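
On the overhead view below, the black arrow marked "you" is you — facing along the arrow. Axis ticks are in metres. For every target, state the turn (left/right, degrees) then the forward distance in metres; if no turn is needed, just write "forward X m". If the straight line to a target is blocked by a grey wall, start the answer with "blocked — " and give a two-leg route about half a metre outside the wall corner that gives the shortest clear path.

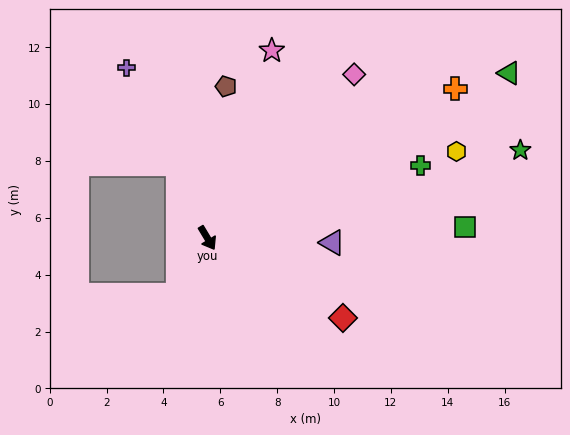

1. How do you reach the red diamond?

turn left 28°, forward 5.5 m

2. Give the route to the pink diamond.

turn left 107°, forward 7.7 m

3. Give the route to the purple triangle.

turn left 57°, forward 4.4 m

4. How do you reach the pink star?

turn left 130°, forward 7.0 m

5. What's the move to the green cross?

turn left 78°, forward 7.9 m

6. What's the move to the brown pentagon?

turn left 142°, forward 5.4 m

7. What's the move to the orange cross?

turn left 90°, forward 10.2 m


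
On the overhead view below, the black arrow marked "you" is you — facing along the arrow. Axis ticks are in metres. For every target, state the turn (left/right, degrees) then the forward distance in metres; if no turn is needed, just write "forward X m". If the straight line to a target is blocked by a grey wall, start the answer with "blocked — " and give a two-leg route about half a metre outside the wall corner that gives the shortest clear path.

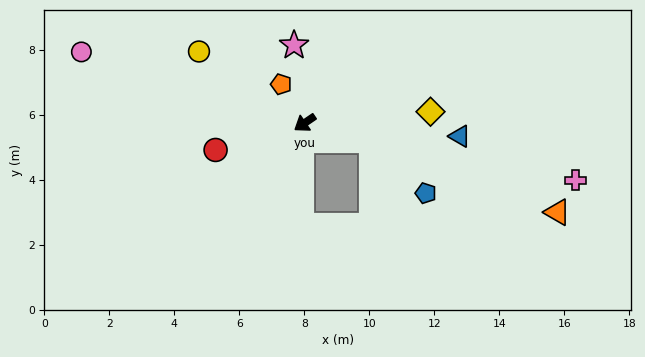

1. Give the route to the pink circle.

turn right 52°, forward 7.2 m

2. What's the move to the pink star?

turn right 116°, forward 2.4 m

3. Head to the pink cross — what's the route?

turn left 134°, forward 8.5 m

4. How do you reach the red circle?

turn right 17°, forward 2.9 m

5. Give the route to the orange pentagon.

turn right 93°, forward 1.4 m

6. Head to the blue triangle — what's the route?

turn left 141°, forward 4.8 m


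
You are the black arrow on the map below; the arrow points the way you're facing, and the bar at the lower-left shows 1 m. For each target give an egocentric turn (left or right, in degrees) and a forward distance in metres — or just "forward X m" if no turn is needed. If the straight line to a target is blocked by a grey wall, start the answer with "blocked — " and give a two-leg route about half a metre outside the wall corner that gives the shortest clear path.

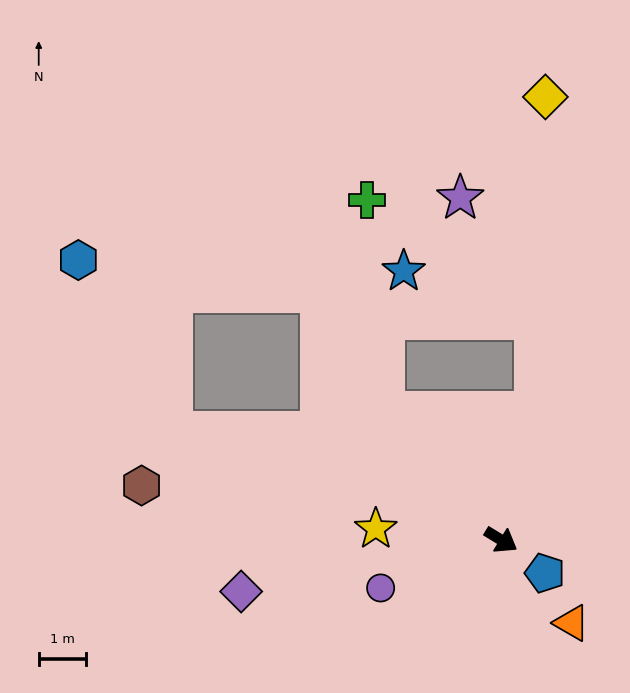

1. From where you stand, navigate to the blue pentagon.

turn right 6°, forward 1.2 m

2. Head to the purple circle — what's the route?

turn right 127°, forward 2.7 m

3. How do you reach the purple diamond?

turn right 137°, forward 5.6 m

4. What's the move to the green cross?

blocked — turn left 164°, forward 3.7 m, then turn right 38°, forward 4.5 m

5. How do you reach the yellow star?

turn right 154°, forward 2.7 m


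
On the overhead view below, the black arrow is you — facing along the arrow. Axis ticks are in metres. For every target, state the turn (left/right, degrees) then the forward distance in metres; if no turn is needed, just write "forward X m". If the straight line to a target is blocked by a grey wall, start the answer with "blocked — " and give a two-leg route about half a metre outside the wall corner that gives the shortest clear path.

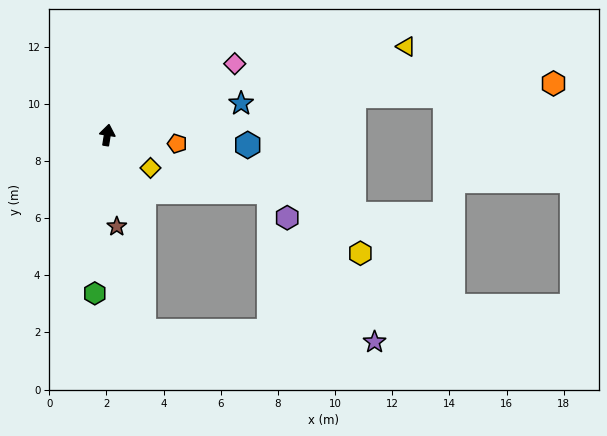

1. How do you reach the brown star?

turn right 165°, forward 3.2 m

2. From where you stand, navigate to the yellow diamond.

turn right 118°, forward 1.9 m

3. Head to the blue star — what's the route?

turn right 68°, forward 4.8 m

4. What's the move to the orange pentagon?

turn right 88°, forward 2.5 m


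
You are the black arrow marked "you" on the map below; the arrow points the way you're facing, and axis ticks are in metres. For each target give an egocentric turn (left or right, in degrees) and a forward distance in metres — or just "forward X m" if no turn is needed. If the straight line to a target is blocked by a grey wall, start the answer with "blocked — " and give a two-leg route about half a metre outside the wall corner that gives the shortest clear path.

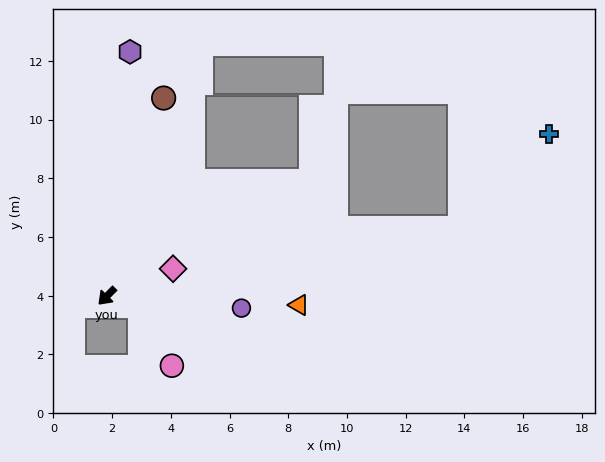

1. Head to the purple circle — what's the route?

turn left 129°, forward 4.6 m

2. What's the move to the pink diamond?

turn left 157°, forward 2.4 m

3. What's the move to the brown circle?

turn right 151°, forward 7.0 m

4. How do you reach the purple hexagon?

turn right 141°, forward 8.4 m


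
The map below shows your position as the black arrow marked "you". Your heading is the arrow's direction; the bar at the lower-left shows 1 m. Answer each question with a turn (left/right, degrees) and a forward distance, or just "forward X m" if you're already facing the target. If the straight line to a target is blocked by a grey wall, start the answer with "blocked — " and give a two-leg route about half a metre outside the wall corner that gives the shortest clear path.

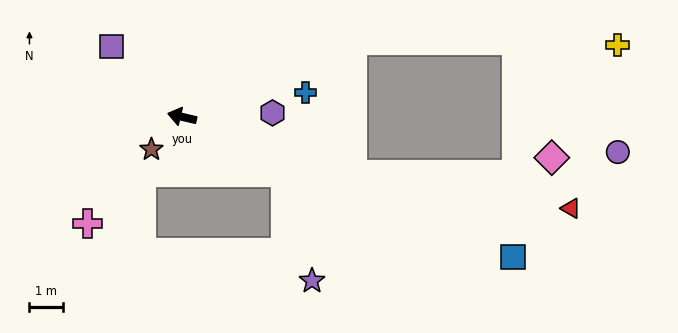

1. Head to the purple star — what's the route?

blocked — turn left 165°, forward 3.5 m, then turn right 48°, forward 3.3 m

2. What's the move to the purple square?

turn right 32°, forward 3.0 m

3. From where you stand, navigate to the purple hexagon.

turn right 164°, forward 2.7 m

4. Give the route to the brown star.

turn left 60°, forward 1.3 m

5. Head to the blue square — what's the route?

turn left 170°, forward 10.7 m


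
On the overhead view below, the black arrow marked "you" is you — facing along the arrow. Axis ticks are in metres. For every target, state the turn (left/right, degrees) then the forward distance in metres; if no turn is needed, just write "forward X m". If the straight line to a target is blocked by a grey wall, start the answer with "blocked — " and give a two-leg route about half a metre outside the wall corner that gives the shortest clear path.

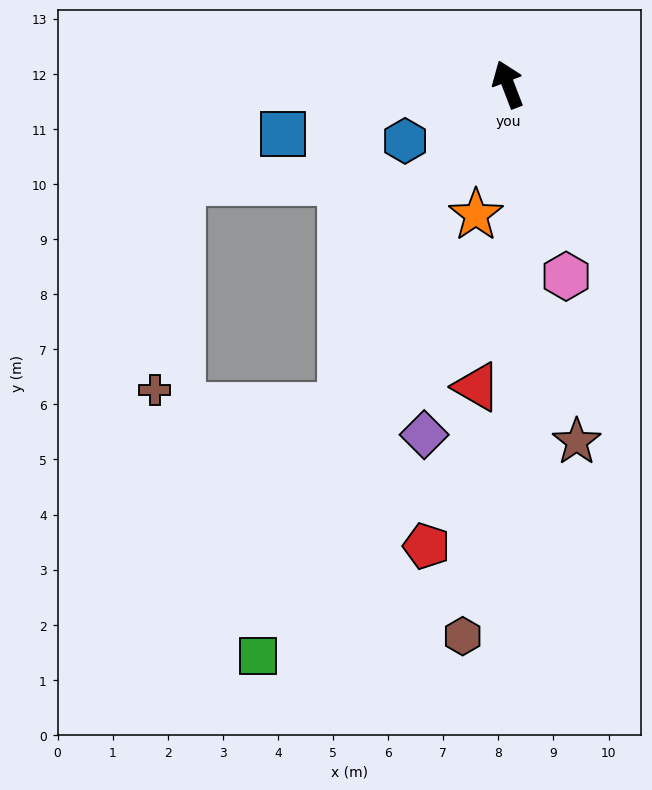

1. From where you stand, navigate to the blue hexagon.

turn left 98°, forward 2.1 m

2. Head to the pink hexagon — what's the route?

turn left 176°, forward 3.6 m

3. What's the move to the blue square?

turn left 81°, forward 4.2 m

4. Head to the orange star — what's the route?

turn left 145°, forward 2.4 m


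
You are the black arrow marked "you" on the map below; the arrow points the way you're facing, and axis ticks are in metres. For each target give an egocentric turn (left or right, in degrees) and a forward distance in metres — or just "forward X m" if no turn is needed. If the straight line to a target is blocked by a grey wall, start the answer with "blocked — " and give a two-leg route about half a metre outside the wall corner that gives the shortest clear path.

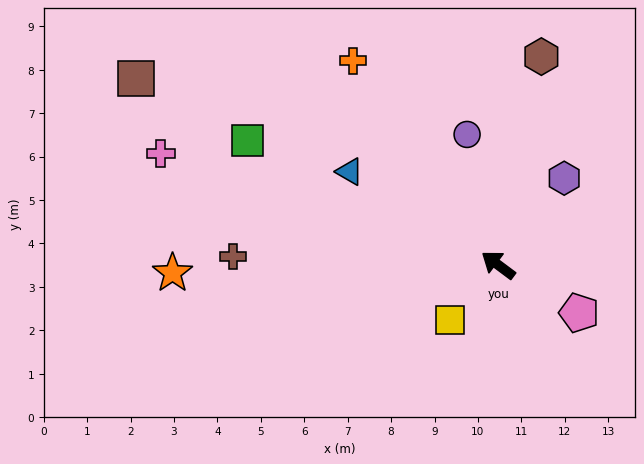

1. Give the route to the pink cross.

turn left 18°, forward 8.2 m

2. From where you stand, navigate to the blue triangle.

turn left 5°, forward 4.0 m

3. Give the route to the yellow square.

turn left 85°, forward 1.7 m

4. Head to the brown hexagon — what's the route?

turn right 65°, forward 4.9 m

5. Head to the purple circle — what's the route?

turn right 40°, forward 3.1 m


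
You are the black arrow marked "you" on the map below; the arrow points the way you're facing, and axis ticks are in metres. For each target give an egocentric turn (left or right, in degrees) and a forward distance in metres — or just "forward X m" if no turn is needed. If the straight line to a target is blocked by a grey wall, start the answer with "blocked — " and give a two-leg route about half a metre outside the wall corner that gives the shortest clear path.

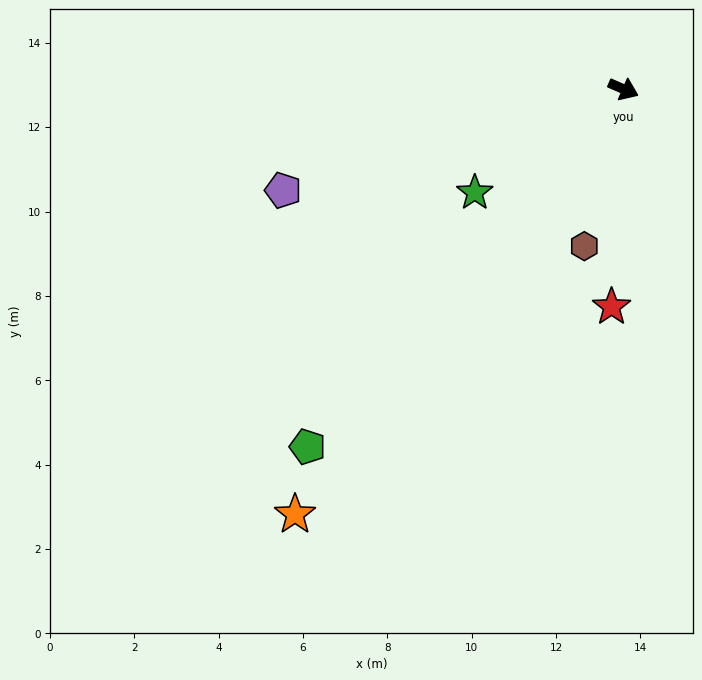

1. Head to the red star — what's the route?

turn right 70°, forward 5.2 m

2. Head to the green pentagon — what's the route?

turn right 108°, forward 11.3 m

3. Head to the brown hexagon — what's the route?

turn right 81°, forward 3.8 m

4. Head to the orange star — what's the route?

turn right 104°, forward 12.7 m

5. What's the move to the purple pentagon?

turn right 140°, forward 8.4 m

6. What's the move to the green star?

turn right 122°, forward 4.3 m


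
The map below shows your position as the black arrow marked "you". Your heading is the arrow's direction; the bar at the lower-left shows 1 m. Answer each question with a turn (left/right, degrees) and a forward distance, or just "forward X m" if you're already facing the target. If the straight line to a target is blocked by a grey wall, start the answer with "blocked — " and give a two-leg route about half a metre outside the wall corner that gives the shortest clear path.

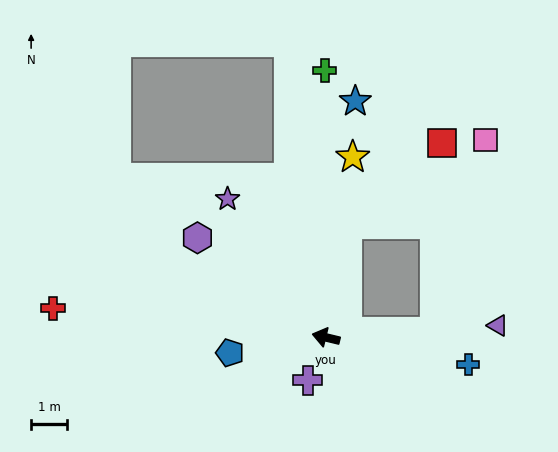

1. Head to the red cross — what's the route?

turn left 8°, forward 7.6 m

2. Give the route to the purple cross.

turn left 81°, forward 1.3 m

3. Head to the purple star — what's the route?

turn right 41°, forward 4.7 m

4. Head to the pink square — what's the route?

blocked — turn right 164°, forward 3.1 m, then turn left 73°, forward 5.5 m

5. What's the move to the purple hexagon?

turn right 24°, forward 4.5 m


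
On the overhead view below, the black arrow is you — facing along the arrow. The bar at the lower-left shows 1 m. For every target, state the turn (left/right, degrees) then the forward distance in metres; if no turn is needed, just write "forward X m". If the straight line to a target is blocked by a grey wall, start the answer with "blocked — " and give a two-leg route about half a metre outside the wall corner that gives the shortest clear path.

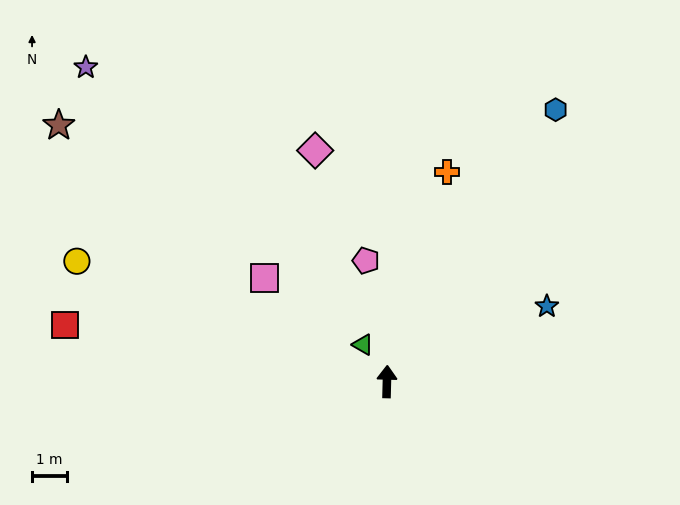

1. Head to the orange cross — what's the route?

turn right 15°, forward 6.2 m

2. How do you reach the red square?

turn left 82°, forward 9.3 m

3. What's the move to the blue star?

turn right 63°, forward 5.0 m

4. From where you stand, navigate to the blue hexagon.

turn right 30°, forward 9.1 m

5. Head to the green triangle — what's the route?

turn left 35°, forward 1.3 m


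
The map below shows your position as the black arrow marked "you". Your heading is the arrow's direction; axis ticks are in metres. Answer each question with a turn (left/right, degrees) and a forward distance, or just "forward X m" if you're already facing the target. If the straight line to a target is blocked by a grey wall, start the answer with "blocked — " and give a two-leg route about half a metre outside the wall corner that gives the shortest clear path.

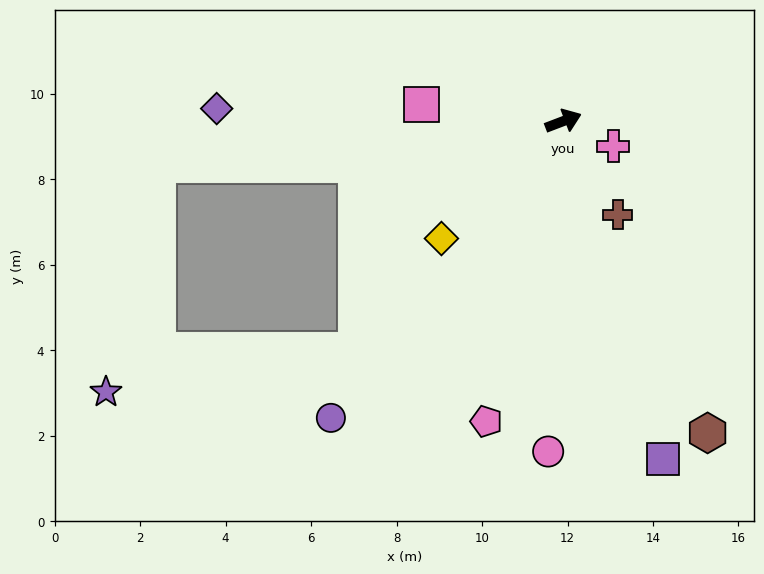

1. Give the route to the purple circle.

turn right 149°, forward 8.8 m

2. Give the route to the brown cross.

turn right 81°, forward 2.5 m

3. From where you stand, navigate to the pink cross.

turn right 48°, forward 1.3 m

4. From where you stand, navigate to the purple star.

blocked — turn left 165°, forward 9.5 m, then turn left 71°, forward 5.4 m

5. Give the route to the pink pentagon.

turn right 125°, forward 7.3 m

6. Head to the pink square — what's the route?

turn left 152°, forward 3.3 m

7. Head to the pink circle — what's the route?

turn right 114°, forward 7.7 m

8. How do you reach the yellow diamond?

turn right 157°, forward 4.0 m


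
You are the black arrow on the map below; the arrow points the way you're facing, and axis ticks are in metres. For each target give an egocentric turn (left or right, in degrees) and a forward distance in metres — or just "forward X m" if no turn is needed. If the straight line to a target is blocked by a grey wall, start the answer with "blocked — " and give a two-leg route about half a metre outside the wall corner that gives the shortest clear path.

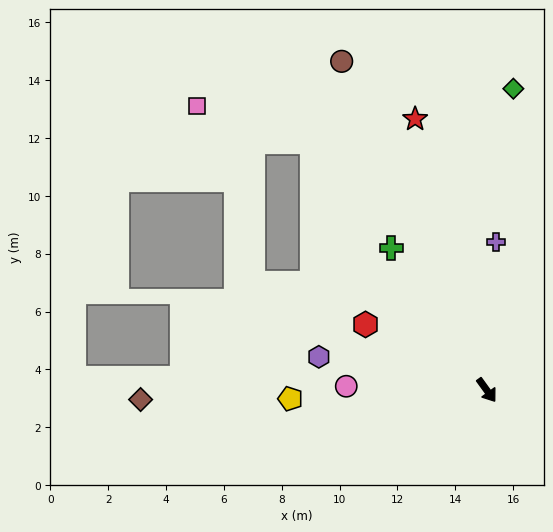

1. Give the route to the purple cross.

turn left 141°, forward 5.1 m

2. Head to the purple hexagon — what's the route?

turn right 137°, forward 5.9 m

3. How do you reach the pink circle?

turn right 127°, forward 4.9 m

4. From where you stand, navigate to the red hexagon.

turn right 154°, forward 4.8 m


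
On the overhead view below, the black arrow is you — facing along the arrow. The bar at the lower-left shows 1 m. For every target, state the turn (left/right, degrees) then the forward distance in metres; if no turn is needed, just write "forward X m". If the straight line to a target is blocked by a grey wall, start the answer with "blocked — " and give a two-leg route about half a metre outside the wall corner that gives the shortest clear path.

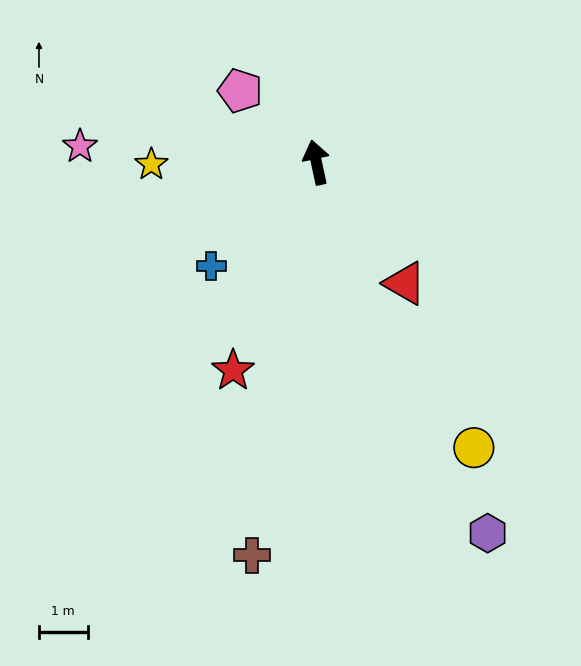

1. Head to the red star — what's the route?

turn left 146°, forward 4.6 m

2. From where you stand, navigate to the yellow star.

turn left 79°, forward 3.4 m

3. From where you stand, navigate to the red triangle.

turn right 156°, forward 3.1 m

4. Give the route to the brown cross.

turn left 158°, forward 8.2 m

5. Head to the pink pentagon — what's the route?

turn left 35°, forward 2.2 m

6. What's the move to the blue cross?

turn left 122°, forward 3.0 m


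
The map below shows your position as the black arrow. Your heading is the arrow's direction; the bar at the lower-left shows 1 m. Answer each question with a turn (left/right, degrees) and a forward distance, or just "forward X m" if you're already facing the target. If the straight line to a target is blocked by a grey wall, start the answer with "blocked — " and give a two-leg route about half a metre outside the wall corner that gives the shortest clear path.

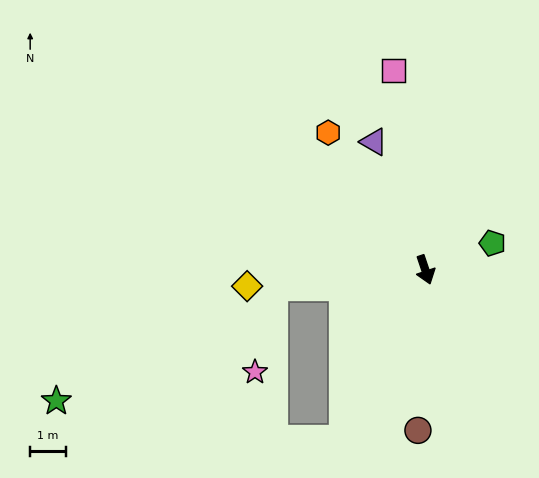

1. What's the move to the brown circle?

turn right 21°, forward 4.5 m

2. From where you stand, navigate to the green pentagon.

turn left 93°, forward 2.0 m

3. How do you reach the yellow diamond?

turn right 103°, forward 5.0 m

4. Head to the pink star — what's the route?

blocked — turn right 102°, forward 4.3 m, then turn left 71°, forward 2.5 m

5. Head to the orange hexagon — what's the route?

turn right 163°, forward 4.7 m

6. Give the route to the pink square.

turn left 170°, forward 5.7 m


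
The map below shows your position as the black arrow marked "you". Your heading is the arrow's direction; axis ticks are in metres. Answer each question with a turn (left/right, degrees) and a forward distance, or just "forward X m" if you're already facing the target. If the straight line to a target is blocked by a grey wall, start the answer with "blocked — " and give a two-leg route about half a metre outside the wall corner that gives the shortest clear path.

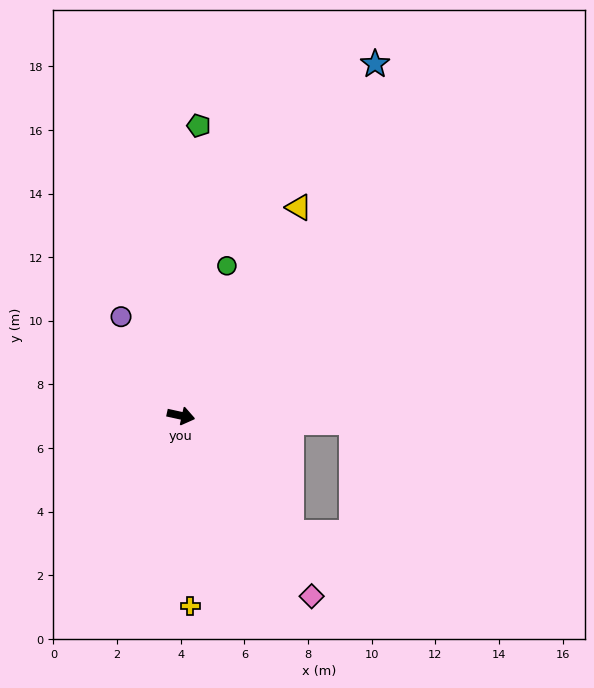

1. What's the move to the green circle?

turn left 85°, forward 4.9 m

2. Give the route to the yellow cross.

turn right 75°, forward 6.0 m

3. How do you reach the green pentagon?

turn left 99°, forward 9.1 m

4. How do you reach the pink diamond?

turn right 42°, forward 7.0 m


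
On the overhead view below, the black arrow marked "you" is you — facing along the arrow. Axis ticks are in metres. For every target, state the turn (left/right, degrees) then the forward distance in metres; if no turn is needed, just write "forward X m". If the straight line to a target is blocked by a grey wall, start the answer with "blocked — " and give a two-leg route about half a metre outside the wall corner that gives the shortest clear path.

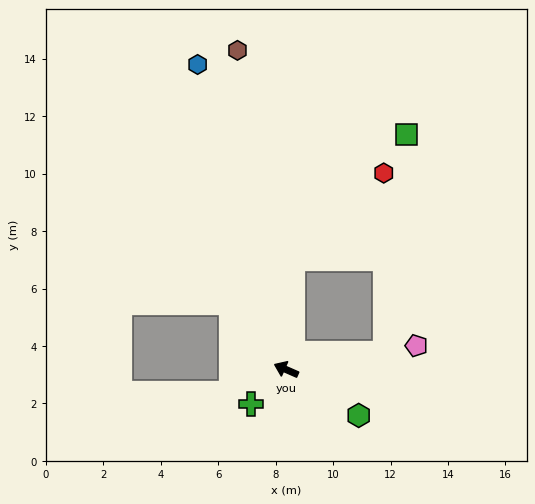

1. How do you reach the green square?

blocked — turn right 147°, forward 3.5 m, then turn left 75°, forward 7.7 m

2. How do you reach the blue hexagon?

turn right 50°, forward 11.1 m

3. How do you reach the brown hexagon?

turn right 58°, forward 11.2 m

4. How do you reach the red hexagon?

blocked — turn right 70°, forward 3.8 m, then turn right 43°, forward 4.4 m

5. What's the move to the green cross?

turn left 68°, forward 1.7 m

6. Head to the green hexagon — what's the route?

turn left 171°, forward 3.0 m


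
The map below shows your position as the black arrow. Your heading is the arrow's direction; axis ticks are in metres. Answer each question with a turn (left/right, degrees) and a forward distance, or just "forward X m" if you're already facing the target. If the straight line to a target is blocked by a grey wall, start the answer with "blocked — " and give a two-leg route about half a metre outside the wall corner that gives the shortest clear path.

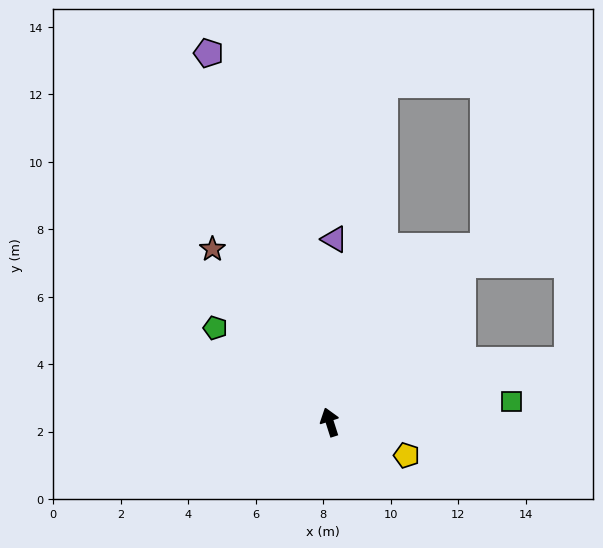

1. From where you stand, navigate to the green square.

turn right 101°, forward 5.4 m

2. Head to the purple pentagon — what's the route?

forward 11.5 m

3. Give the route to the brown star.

turn left 16°, forward 6.2 m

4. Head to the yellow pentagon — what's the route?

turn right 131°, forward 2.5 m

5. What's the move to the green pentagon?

turn left 33°, forward 4.4 m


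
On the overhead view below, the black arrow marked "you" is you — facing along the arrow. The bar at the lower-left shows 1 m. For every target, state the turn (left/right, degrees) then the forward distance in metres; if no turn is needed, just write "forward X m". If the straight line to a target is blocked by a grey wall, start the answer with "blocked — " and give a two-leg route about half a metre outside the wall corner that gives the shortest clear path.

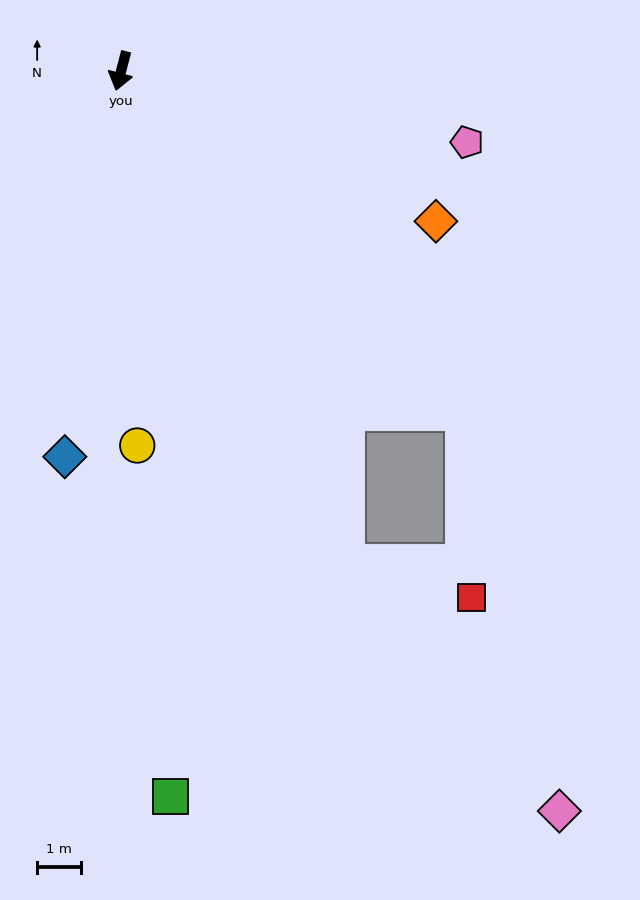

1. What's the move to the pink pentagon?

turn left 93°, forward 8.0 m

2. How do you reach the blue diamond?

turn left 6°, forward 8.9 m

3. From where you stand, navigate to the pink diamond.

blocked — turn left 39°, forward 12.3 m, then turn left 16°, forward 7.4 m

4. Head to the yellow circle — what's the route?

turn left 17°, forward 8.5 m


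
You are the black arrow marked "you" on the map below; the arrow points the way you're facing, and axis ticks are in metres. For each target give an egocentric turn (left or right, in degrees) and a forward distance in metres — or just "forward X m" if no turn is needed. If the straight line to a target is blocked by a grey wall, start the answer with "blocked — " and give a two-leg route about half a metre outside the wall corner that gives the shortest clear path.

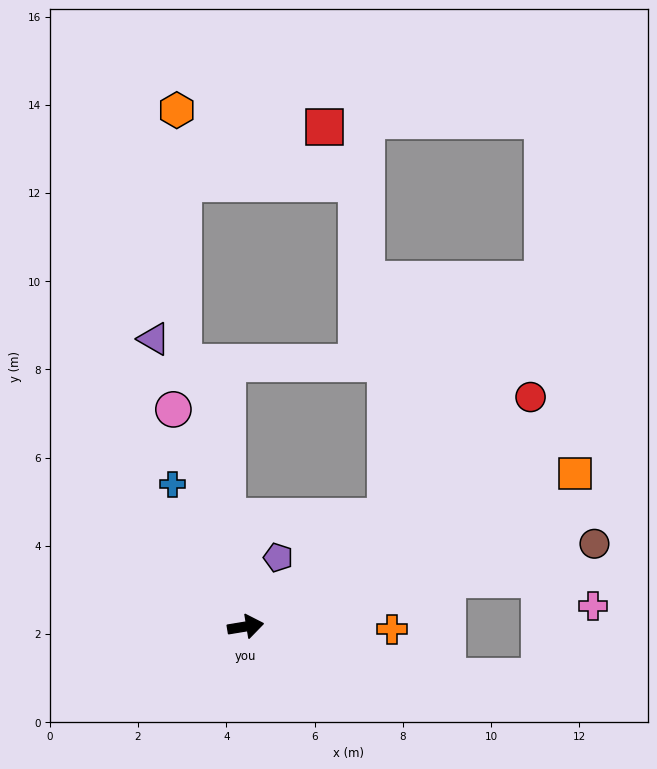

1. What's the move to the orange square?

turn left 16°, forward 8.2 m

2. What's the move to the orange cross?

turn right 10°, forward 3.3 m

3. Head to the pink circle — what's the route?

turn left 99°, forward 5.2 m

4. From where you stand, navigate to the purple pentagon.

turn left 55°, forward 1.7 m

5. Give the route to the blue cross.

turn left 108°, forward 3.6 m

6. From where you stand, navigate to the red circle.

turn left 29°, forward 8.3 m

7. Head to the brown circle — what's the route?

turn left 4°, forward 8.1 m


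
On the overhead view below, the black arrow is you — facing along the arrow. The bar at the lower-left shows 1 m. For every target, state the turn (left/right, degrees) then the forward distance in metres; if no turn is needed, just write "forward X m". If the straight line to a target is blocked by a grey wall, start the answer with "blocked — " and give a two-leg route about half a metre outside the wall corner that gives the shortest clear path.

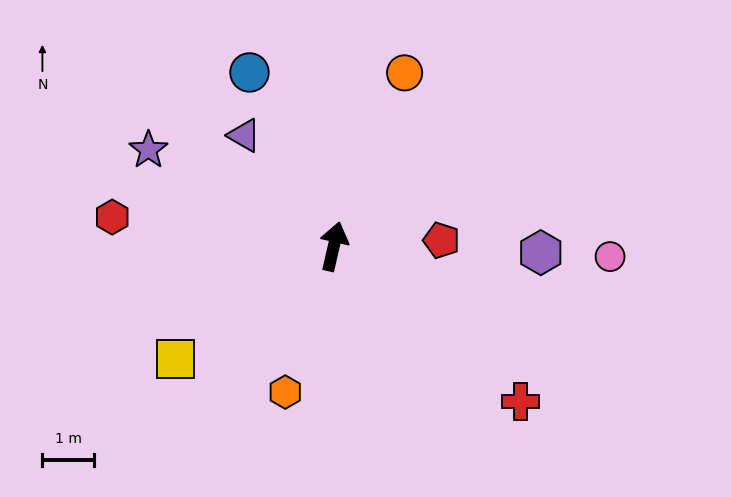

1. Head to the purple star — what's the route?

turn left 75°, forward 4.0 m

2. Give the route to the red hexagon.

turn left 95°, forward 4.3 m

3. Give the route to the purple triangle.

turn left 52°, forward 2.7 m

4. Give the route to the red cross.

turn right 117°, forward 4.7 m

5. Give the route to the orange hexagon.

turn left 175°, forward 3.0 m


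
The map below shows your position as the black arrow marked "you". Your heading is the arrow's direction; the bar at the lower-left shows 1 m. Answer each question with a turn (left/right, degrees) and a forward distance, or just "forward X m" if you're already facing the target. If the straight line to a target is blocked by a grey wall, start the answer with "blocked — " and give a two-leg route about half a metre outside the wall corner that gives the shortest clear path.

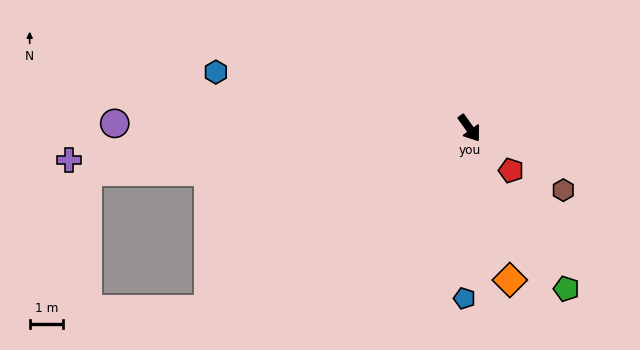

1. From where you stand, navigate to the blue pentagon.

turn right 37°, forward 5.1 m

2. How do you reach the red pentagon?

turn left 9°, forward 1.8 m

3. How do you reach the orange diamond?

turn right 21°, forward 4.7 m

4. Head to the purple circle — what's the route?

turn right 126°, forward 10.6 m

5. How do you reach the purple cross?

turn right 121°, forward 12.0 m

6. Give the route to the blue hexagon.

turn right 138°, forward 7.8 m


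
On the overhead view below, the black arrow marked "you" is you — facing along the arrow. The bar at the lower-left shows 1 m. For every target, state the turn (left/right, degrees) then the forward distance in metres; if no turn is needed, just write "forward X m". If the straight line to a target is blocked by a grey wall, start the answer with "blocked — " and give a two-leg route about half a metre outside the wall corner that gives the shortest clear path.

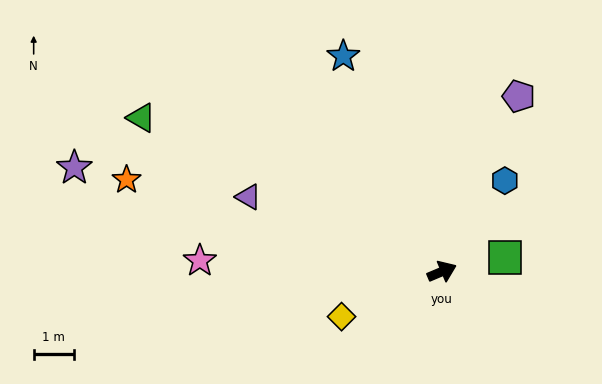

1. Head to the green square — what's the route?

turn right 10°, forward 1.6 m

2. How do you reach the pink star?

turn left 155°, forward 6.0 m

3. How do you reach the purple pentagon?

turn left 43°, forward 4.7 m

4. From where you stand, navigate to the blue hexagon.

turn left 32°, forward 2.7 m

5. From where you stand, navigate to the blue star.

turn left 92°, forward 5.9 m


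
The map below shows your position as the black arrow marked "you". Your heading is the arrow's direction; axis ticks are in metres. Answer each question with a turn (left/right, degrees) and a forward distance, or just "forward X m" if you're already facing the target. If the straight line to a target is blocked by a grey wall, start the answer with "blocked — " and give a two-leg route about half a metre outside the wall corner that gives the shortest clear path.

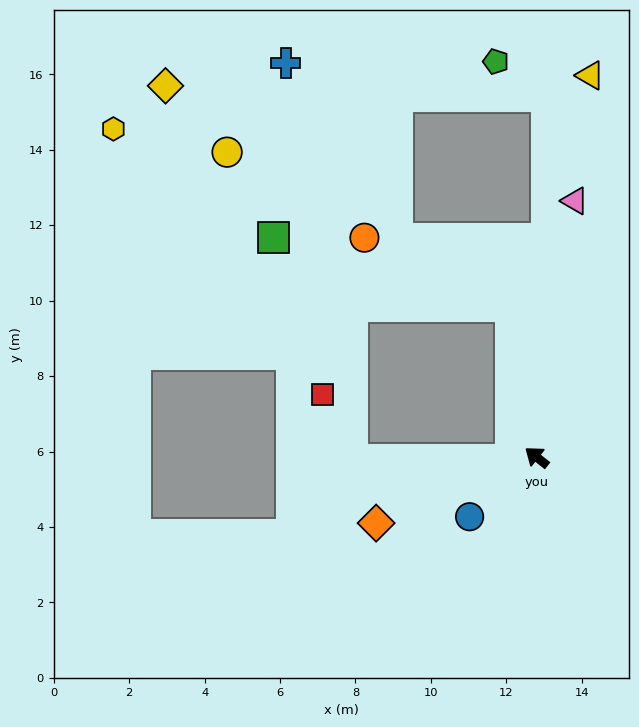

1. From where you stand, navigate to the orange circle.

blocked — turn right 42°, forward 4.1 m, then turn left 55°, forward 4.3 m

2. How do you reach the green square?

blocked — turn right 42°, forward 4.1 m, then turn left 64°, forward 6.5 m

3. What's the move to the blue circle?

turn left 80°, forward 2.4 m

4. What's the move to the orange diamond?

turn left 61°, forward 4.6 m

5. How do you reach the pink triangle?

turn right 60°, forward 6.9 m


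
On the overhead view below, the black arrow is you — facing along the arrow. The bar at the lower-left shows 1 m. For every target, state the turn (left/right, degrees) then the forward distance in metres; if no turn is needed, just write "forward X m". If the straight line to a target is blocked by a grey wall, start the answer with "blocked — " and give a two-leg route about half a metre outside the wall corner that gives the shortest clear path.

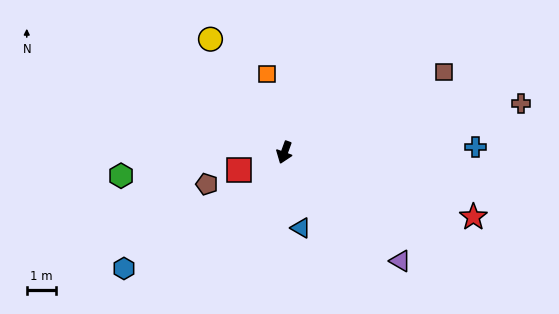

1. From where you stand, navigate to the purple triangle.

turn left 67°, forward 5.5 m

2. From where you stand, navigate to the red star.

turn left 91°, forward 6.9 m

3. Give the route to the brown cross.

turn left 122°, forward 8.3 m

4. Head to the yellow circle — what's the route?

turn right 127°, forward 4.6 m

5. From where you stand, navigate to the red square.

turn right 49°, forward 1.7 m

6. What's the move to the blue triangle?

turn left 32°, forward 2.7 m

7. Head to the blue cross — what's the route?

turn left 112°, forward 6.6 m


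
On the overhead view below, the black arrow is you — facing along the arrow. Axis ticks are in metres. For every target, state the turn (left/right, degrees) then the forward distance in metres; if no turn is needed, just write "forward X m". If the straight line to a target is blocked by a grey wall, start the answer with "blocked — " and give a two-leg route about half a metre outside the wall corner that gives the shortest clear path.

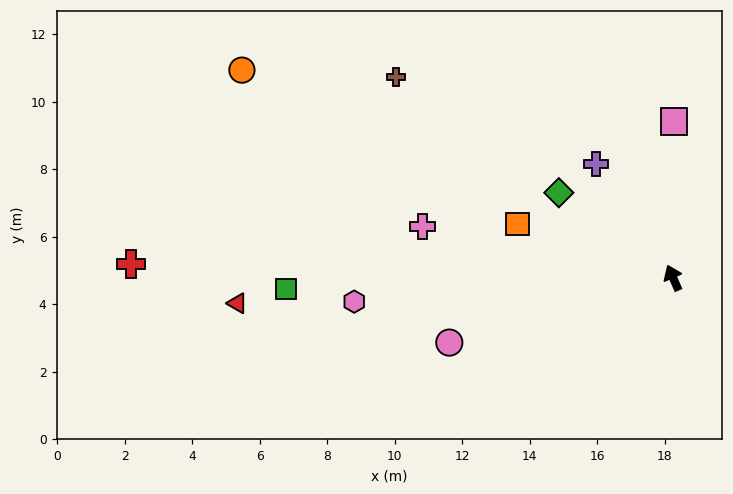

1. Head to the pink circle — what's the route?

turn left 83°, forward 6.9 m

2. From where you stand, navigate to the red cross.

turn left 65°, forward 16.1 m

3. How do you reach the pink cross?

turn left 55°, forward 7.6 m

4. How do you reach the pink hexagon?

turn left 71°, forward 9.5 m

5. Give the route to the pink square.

turn right 24°, forward 4.6 m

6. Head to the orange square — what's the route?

turn left 47°, forward 4.9 m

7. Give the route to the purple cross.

turn left 11°, forward 4.1 m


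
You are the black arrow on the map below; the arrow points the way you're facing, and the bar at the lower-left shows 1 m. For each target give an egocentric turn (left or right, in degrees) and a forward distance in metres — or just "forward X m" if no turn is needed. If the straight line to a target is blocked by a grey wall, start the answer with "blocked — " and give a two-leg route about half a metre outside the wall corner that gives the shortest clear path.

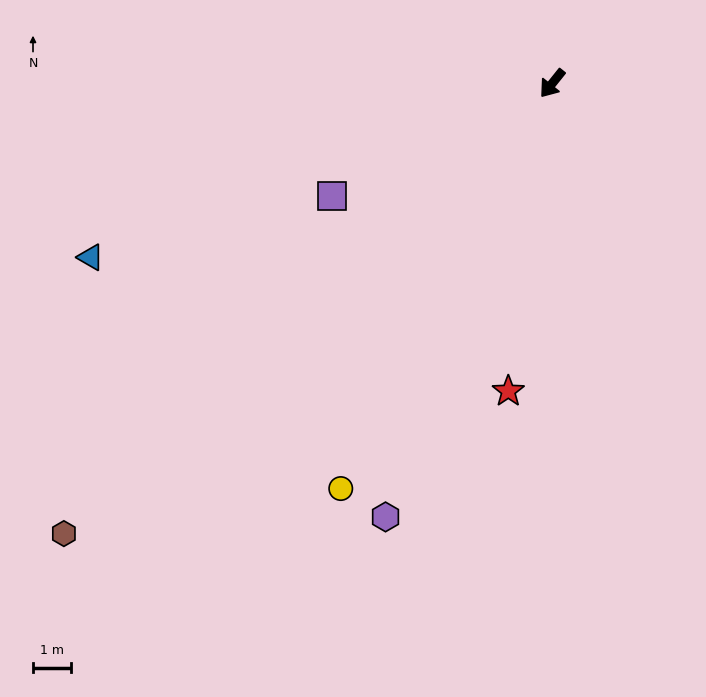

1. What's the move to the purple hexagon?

turn left 18°, forward 12.1 m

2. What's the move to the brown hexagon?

turn right 9°, forward 17.4 m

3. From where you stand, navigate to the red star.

turn left 31°, forward 8.1 m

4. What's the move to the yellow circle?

turn left 11°, forward 11.9 m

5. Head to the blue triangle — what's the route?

turn right 31°, forward 12.9 m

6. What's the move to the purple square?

turn right 24°, forward 6.5 m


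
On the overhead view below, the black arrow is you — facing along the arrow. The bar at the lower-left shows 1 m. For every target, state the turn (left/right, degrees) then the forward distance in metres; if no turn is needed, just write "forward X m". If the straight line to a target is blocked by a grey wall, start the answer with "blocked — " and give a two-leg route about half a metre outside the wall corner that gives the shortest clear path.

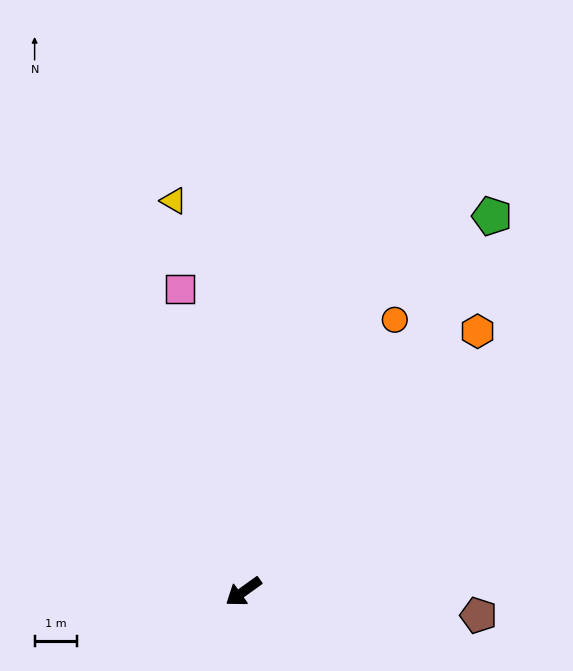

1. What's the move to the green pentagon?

turn right 159°, forward 10.5 m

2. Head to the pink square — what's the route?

turn right 114°, forward 7.2 m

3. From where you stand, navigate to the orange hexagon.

turn right 168°, forward 8.2 m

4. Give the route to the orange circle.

turn right 155°, forward 7.3 m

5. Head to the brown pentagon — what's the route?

turn left 139°, forward 5.5 m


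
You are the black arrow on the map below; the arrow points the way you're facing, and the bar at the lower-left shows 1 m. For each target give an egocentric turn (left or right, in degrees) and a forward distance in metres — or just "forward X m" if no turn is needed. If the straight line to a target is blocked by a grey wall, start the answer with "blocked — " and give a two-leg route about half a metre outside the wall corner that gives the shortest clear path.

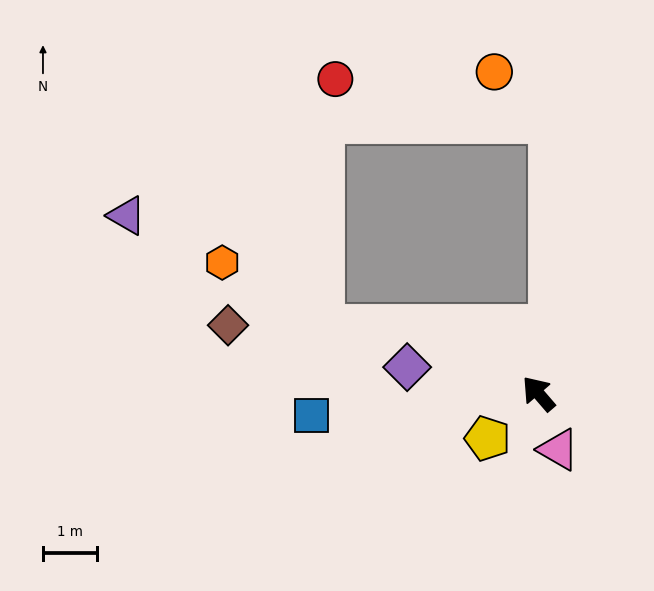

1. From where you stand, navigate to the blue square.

turn left 55°, forward 4.2 m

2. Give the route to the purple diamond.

turn left 38°, forward 2.5 m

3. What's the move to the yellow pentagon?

turn left 91°, forward 1.3 m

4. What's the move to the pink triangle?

turn left 159°, forward 1.1 m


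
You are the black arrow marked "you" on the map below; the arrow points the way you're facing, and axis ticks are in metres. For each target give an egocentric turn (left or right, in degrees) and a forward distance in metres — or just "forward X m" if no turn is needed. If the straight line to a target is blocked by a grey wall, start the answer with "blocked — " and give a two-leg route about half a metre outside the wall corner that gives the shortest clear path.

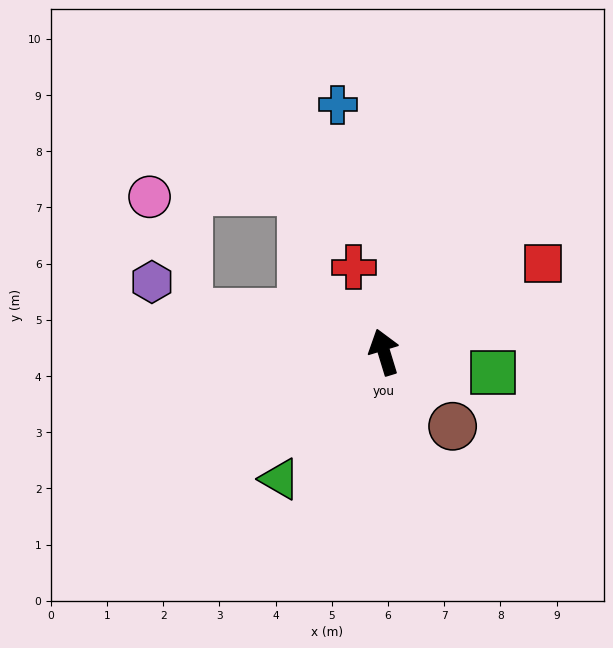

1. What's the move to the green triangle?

turn left 124°, forward 2.9 m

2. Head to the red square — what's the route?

turn right 78°, forward 3.2 m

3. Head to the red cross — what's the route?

turn left 3°, forward 1.6 m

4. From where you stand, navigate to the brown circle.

turn right 154°, forward 1.8 m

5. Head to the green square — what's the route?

turn right 118°, forward 2.0 m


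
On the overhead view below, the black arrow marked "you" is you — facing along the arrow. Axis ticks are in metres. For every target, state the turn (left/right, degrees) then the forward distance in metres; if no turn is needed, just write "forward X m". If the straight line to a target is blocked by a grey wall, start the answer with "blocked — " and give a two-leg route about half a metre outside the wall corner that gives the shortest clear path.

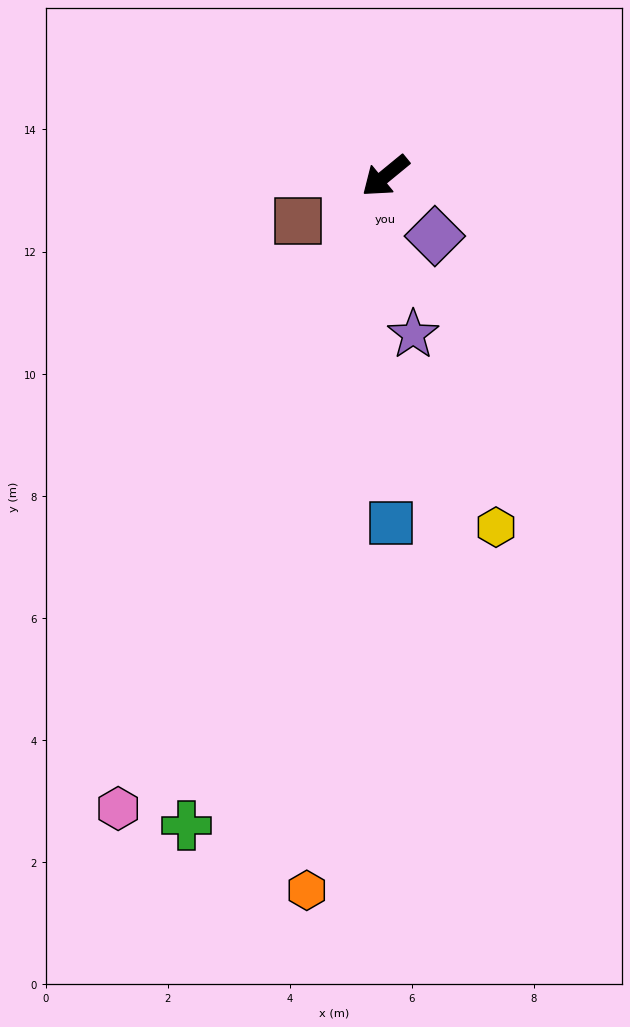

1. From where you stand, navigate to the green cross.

turn left 34°, forward 11.1 m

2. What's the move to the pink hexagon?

turn left 28°, forward 11.2 m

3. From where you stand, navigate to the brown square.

turn right 12°, forward 1.6 m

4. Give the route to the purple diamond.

turn left 90°, forward 1.3 m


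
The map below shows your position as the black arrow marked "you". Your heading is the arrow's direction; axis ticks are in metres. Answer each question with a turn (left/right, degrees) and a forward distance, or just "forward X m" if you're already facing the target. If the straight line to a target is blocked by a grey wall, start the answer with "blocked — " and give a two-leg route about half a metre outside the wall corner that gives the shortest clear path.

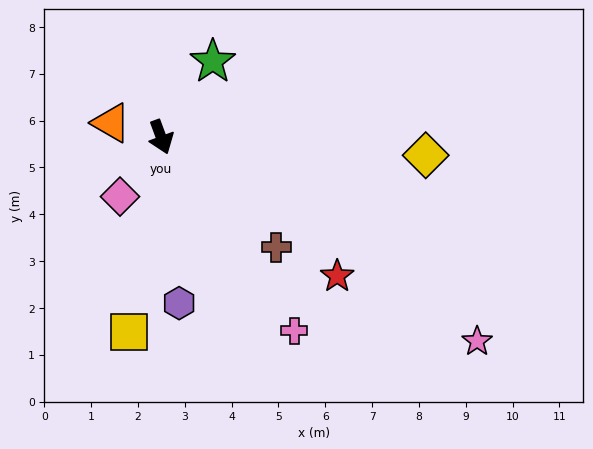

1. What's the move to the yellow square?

turn right 30°, forward 4.2 m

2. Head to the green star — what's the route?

turn left 125°, forward 2.0 m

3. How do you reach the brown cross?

turn left 26°, forward 3.4 m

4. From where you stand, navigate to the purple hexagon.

turn right 14°, forward 3.6 m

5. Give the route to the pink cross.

turn left 14°, forward 5.0 m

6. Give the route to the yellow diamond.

turn left 66°, forward 5.7 m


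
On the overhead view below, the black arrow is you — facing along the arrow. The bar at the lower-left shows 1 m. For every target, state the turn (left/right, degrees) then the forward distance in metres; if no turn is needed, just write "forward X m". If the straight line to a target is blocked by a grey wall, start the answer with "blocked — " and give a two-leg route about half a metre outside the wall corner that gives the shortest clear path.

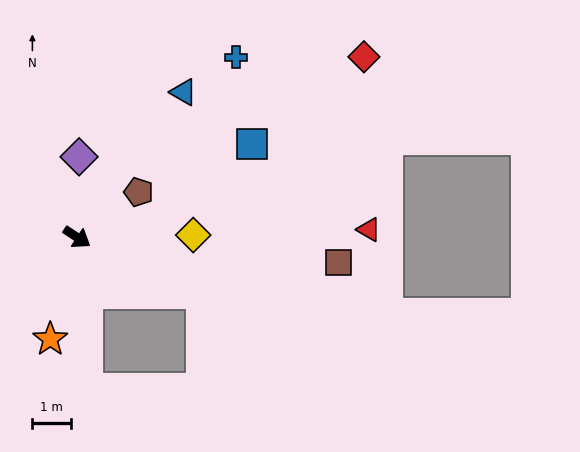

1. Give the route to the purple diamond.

turn left 122°, forward 2.1 m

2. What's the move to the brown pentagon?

turn left 70°, forward 2.0 m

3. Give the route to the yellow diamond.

turn left 34°, forward 3.0 m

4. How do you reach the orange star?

turn right 71°, forward 2.8 m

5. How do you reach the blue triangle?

turn left 87°, forward 4.7 m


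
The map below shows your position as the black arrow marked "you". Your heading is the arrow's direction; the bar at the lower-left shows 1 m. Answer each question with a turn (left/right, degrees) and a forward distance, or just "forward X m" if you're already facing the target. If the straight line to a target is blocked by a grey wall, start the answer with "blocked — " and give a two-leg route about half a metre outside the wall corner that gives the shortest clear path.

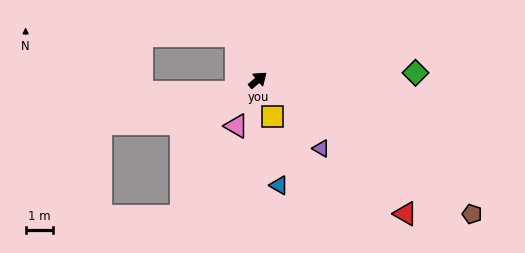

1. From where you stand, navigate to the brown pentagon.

turn right 72°, forward 9.3 m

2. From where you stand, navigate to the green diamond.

turn right 37°, forward 5.8 m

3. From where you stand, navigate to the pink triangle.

turn right 155°, forward 1.9 m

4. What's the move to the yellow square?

turn right 108°, forward 1.4 m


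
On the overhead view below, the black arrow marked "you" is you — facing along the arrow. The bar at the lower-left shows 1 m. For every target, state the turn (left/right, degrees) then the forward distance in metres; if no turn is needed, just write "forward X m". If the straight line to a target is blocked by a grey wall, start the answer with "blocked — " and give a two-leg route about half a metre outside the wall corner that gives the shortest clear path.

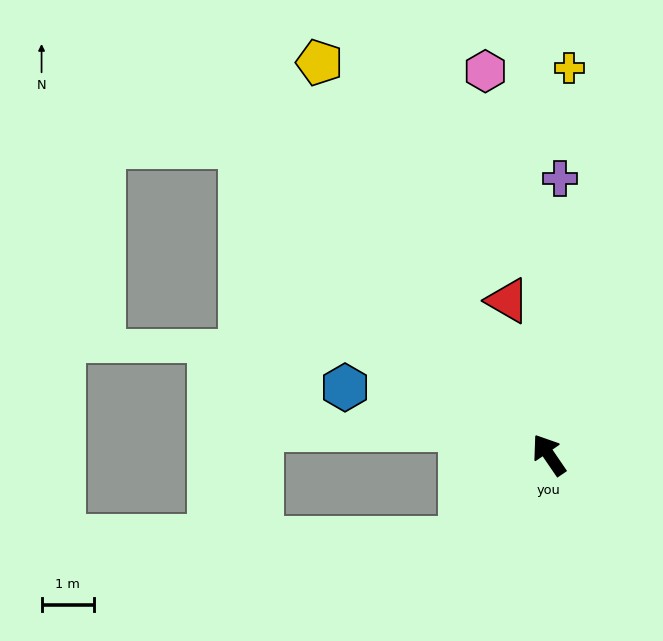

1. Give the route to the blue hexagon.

turn left 37°, forward 4.1 m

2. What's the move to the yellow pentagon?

turn right 4°, forward 8.7 m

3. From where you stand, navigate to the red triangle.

turn right 19°, forward 3.1 m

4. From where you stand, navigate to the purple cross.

turn right 37°, forward 5.3 m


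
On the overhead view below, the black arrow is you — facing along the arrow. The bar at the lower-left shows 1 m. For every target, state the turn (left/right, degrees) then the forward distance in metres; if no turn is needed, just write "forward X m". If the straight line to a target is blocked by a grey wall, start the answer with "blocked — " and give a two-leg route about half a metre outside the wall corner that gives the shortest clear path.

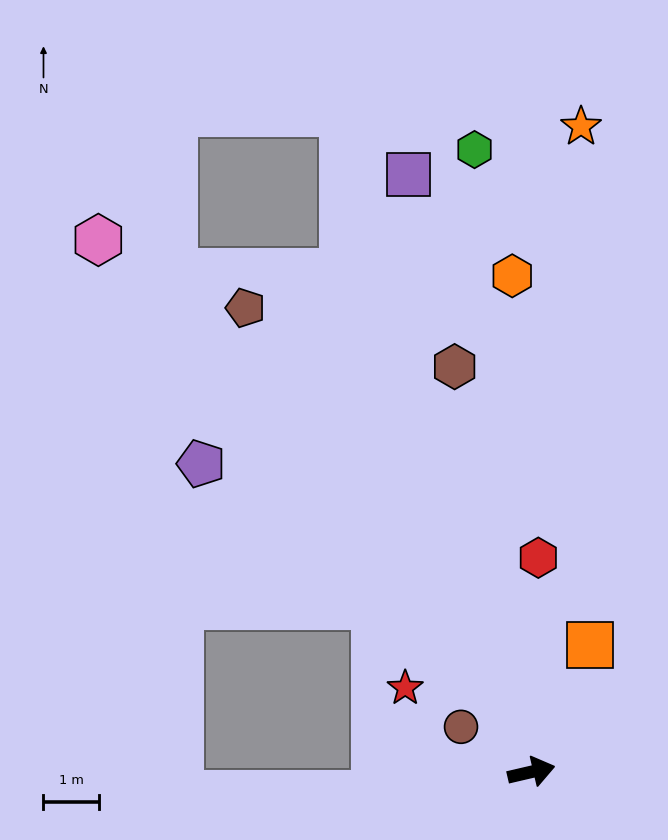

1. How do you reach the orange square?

turn left 52°, forward 2.5 m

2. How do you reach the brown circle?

turn left 134°, forward 1.5 m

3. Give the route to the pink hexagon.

turn left 116°, forward 12.4 m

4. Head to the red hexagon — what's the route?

turn left 75°, forward 3.9 m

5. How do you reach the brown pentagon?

turn left 109°, forward 9.8 m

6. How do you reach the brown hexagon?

turn left 88°, forward 7.4 m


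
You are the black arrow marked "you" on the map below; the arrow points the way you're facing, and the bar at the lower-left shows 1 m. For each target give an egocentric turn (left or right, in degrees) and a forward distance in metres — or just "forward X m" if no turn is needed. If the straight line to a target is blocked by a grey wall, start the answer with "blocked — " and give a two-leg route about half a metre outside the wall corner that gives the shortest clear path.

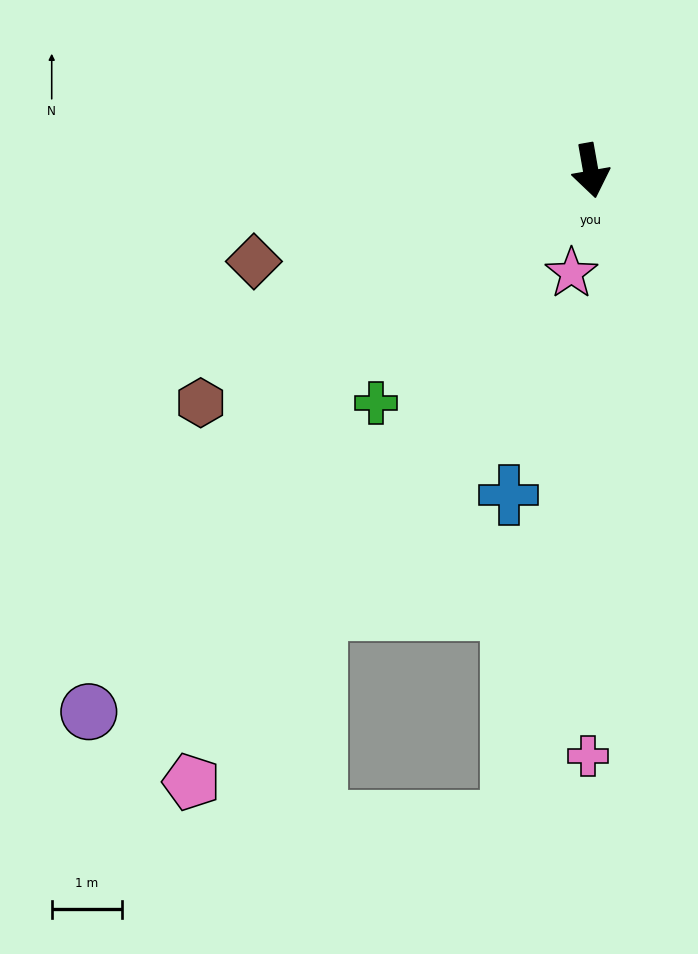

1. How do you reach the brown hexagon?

turn right 69°, forward 6.5 m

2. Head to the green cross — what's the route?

turn right 53°, forward 4.5 m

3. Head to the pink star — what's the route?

turn right 21°, forward 1.5 m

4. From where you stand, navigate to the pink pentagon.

turn right 43°, forward 10.4 m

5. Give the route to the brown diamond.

turn right 85°, forward 5.0 m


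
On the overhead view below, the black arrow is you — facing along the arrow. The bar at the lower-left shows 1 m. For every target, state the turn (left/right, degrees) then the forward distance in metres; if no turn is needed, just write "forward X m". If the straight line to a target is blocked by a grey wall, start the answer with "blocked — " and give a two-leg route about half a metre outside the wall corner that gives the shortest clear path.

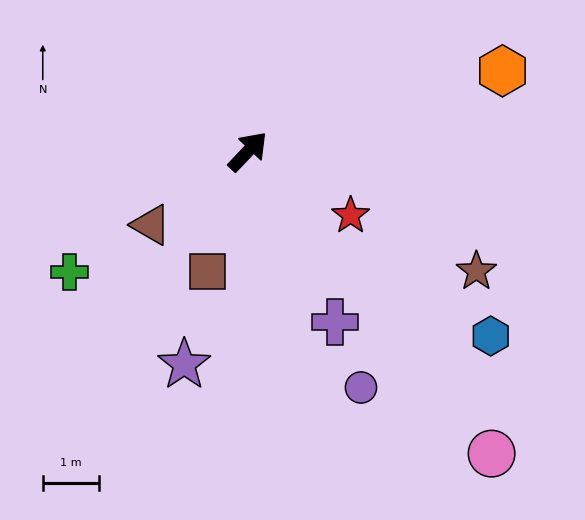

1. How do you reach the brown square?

turn right 155°, forward 2.2 m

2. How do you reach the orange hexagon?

turn right 29°, forward 4.7 m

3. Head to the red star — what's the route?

turn right 78°, forward 2.2 m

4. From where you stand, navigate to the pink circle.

turn right 98°, forward 6.9 m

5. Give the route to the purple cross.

turn right 109°, forward 3.4 m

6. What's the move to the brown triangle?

turn left 171°, forward 2.2 m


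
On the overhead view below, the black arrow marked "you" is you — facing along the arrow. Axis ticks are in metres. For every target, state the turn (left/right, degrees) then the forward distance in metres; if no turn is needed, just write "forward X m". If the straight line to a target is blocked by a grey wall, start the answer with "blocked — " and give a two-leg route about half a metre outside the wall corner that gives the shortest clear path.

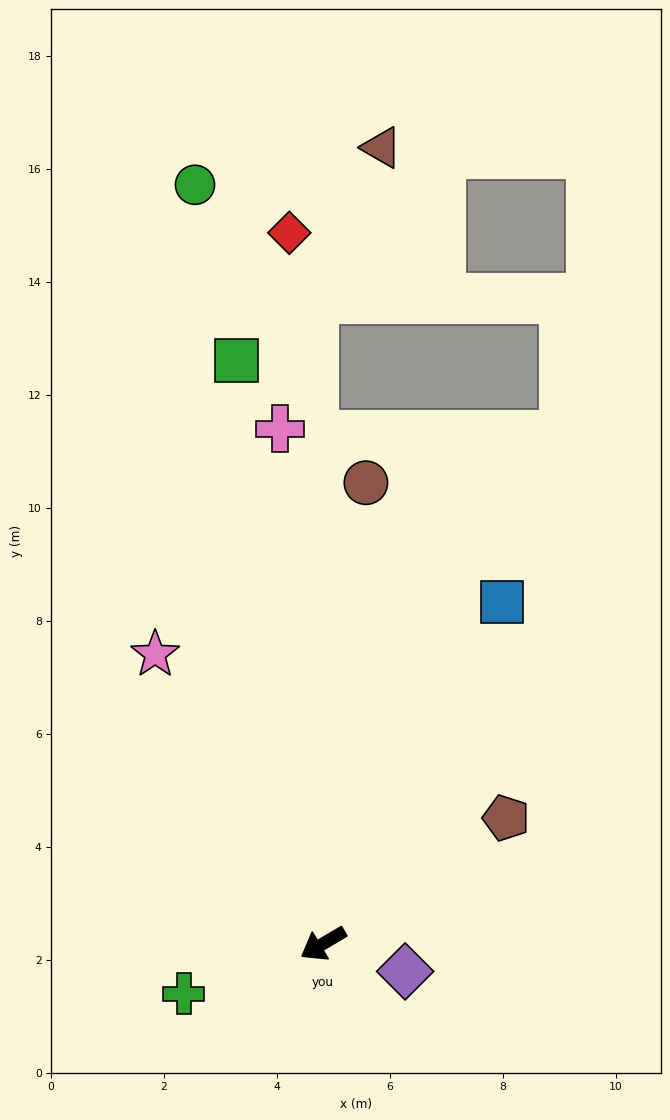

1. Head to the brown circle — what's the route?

turn right 126°, forward 8.2 m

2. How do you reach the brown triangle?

blocked — turn right 120°, forward 11.4 m, then turn right 24°, forward 2.9 m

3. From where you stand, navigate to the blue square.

turn right 148°, forward 6.8 m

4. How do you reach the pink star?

turn right 91°, forward 5.9 m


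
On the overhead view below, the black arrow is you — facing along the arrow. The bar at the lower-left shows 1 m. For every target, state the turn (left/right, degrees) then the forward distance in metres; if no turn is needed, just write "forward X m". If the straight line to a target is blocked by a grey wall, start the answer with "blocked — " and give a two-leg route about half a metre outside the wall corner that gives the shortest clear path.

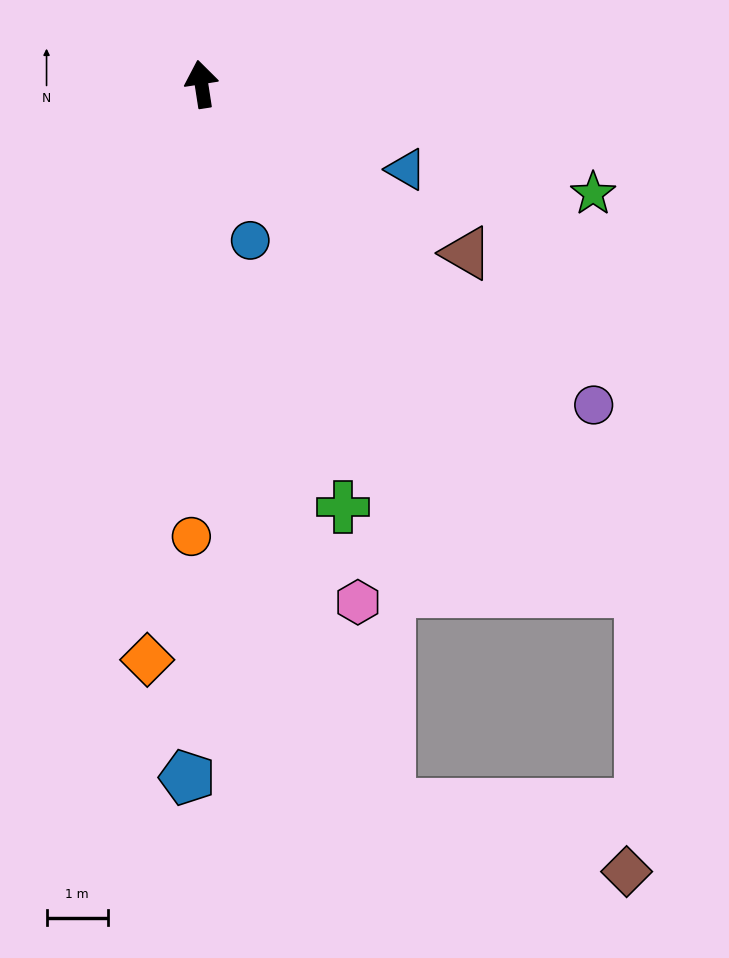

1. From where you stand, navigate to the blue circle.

turn right 171°, forward 2.7 m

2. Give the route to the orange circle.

turn left 170°, forward 7.4 m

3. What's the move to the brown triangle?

turn right 131°, forward 5.1 m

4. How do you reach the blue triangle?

turn right 121°, forward 3.6 m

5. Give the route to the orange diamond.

turn left 166°, forward 9.4 m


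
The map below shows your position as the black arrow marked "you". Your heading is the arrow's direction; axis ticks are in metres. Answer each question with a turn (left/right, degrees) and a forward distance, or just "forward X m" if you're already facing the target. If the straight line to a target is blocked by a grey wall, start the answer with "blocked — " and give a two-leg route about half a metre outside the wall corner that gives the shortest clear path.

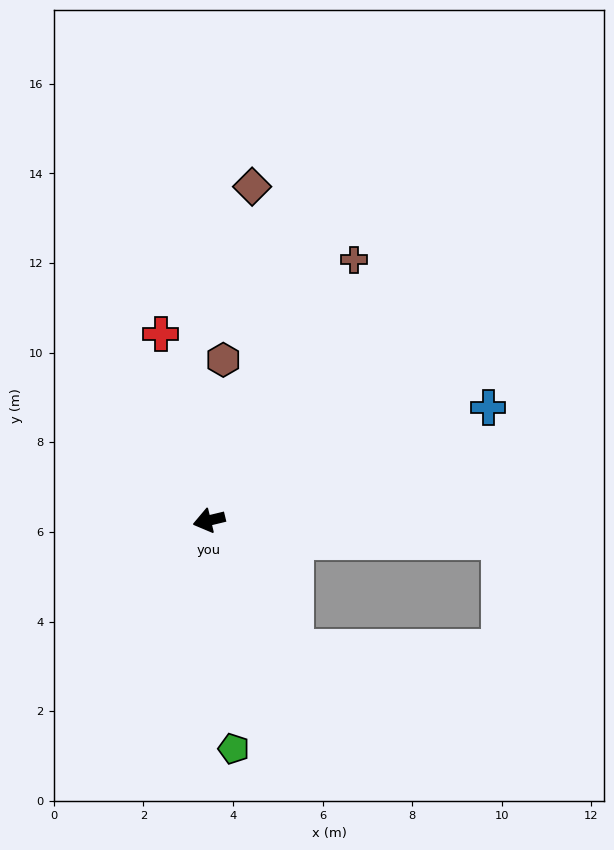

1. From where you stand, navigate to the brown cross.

turn right 133°, forward 6.7 m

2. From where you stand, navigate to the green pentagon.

turn left 83°, forward 5.1 m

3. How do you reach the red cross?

turn right 89°, forward 4.3 m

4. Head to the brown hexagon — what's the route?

turn right 109°, forward 3.6 m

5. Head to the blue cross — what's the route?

turn right 171°, forward 6.7 m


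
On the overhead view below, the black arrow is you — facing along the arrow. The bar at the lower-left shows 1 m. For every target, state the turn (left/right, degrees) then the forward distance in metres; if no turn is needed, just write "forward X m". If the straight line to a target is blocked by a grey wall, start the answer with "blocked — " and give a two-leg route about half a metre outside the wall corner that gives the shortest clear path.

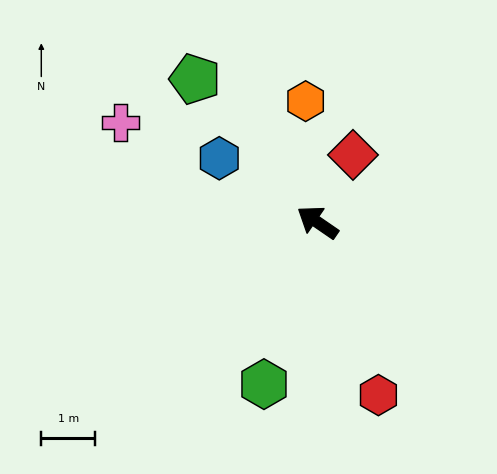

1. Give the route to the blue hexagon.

forward 2.2 m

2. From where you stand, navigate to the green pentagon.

turn right 15°, forward 3.5 m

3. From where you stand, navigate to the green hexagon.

turn left 106°, forward 3.2 m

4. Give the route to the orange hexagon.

turn right 50°, forward 2.2 m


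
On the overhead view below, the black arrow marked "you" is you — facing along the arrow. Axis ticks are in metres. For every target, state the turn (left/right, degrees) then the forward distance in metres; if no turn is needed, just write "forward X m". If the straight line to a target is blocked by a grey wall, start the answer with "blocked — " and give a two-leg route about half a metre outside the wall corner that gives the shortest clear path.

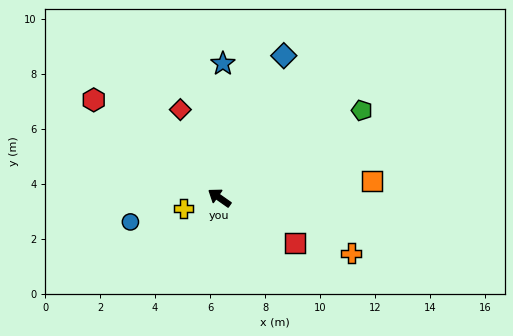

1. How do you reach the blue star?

turn right 56°, forward 4.9 m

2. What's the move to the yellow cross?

turn left 51°, forward 1.4 m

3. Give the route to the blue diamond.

turn right 79°, forward 5.7 m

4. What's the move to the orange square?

turn right 139°, forward 5.6 m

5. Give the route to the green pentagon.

turn right 113°, forward 6.1 m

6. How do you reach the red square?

turn right 176°, forward 3.2 m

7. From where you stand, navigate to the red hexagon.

turn right 3°, forward 5.8 m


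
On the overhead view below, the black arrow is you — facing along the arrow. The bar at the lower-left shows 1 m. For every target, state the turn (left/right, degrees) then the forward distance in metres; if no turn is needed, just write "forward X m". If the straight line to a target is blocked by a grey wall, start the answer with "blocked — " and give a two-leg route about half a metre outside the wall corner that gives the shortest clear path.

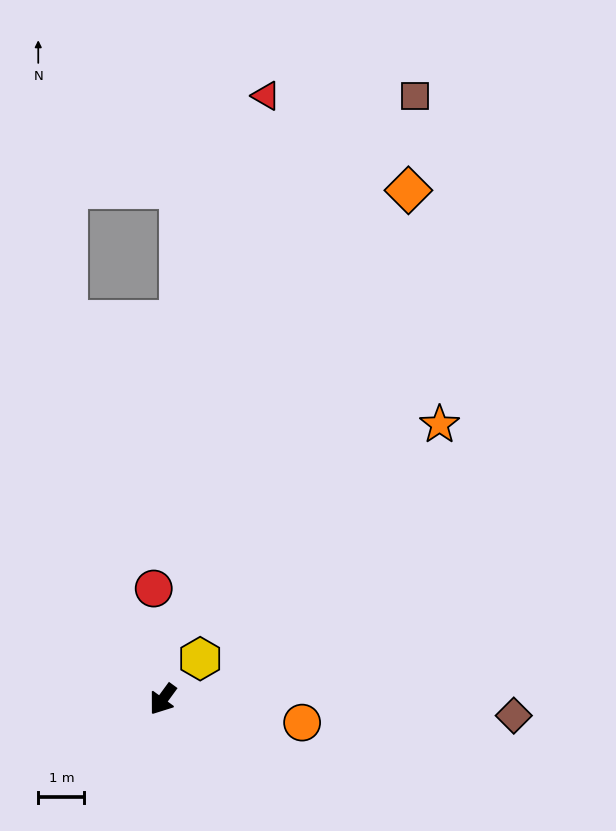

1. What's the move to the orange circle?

turn left 117°, forward 3.1 m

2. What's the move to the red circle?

turn right 139°, forward 2.4 m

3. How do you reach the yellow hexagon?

turn left 174°, forward 1.2 m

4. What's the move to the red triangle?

turn right 154°, forward 13.3 m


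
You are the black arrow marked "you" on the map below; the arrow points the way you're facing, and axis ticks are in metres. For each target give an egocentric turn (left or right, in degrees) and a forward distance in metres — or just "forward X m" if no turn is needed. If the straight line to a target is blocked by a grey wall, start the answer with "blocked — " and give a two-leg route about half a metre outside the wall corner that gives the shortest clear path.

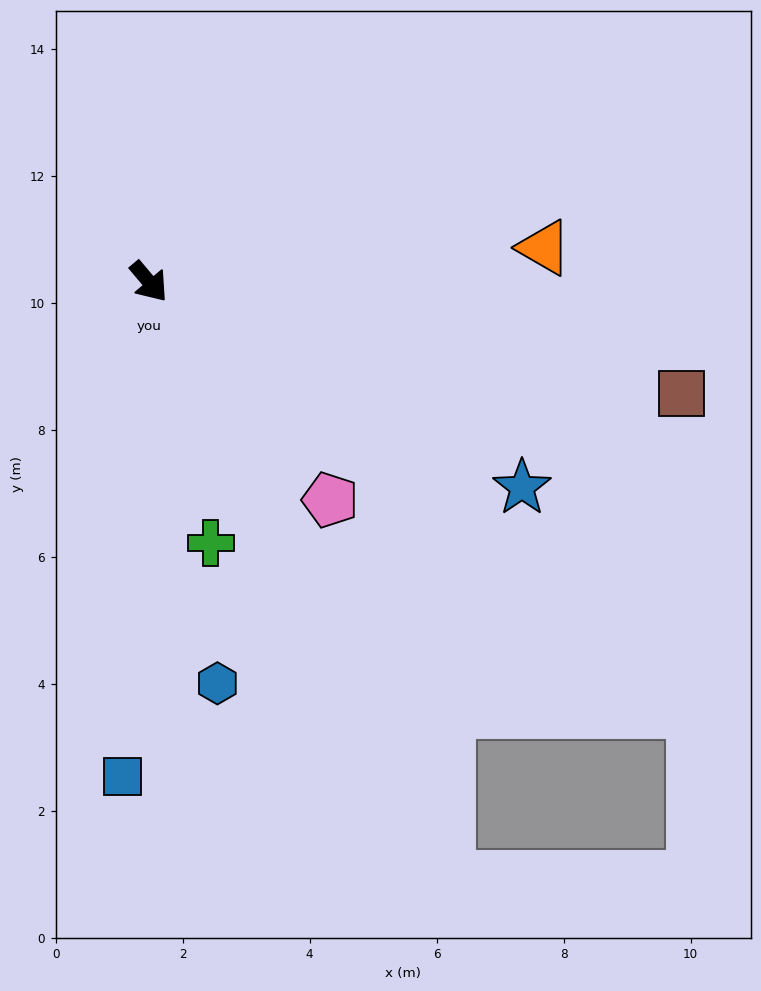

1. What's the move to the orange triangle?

turn left 55°, forward 6.2 m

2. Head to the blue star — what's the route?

turn left 21°, forward 6.7 m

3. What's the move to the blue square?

turn right 43°, forward 7.8 m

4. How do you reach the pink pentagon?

forward 4.5 m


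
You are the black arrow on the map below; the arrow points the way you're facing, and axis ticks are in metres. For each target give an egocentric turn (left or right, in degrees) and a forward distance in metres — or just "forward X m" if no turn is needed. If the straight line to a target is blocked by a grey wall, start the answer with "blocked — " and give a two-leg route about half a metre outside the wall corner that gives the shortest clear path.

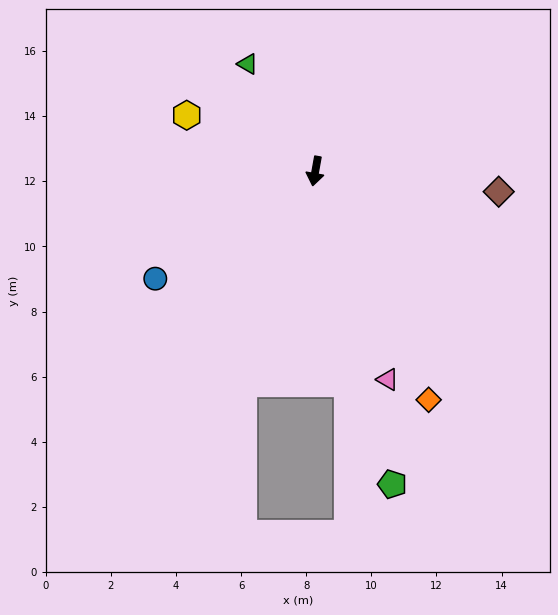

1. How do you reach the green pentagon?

turn left 24°, forward 9.9 m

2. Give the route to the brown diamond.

turn left 94°, forward 5.7 m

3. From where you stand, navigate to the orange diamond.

turn left 37°, forward 7.8 m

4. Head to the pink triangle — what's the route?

turn left 29°, forward 6.8 m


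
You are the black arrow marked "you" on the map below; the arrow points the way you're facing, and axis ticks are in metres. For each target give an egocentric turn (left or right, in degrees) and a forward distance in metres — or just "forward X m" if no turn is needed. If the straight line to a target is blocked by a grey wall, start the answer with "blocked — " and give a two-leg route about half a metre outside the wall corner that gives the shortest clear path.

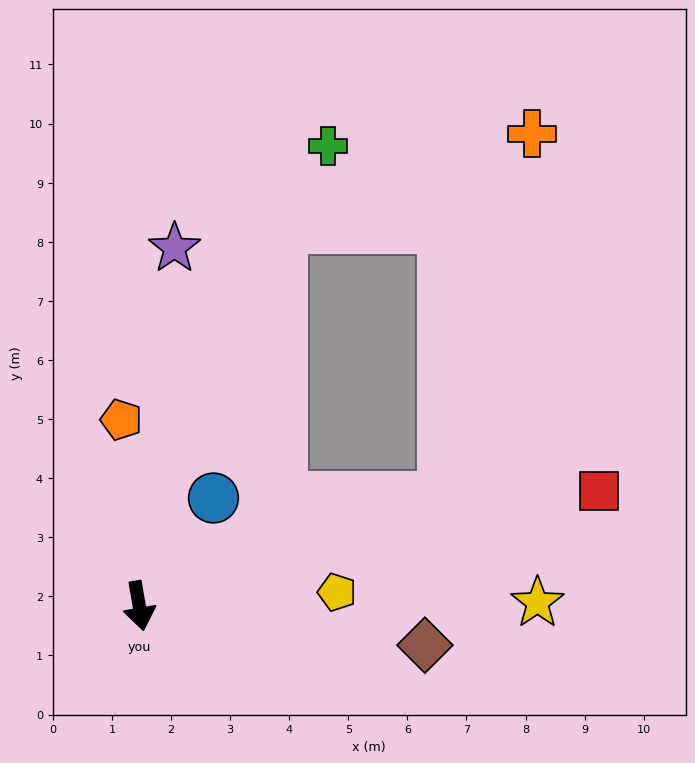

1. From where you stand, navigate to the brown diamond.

turn left 72°, forward 4.9 m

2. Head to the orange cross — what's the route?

blocked — turn left 100°, forward 5.5 m, then turn left 56°, forward 6.3 m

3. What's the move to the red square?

turn left 94°, forward 8.0 m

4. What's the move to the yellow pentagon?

turn left 84°, forward 3.4 m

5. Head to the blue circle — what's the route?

turn left 136°, forward 2.2 m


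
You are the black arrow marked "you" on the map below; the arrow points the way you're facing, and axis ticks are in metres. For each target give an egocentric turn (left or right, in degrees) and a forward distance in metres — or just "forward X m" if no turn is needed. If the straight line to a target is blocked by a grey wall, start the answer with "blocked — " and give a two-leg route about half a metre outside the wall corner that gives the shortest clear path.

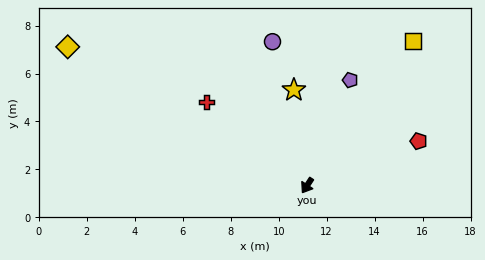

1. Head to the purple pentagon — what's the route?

turn right 169°, forward 4.7 m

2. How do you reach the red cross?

turn right 97°, forward 5.4 m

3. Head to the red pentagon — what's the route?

turn left 145°, forward 5.0 m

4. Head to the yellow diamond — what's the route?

turn right 87°, forward 11.5 m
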